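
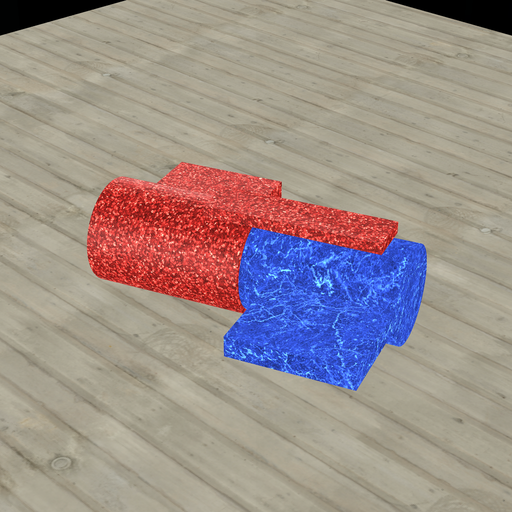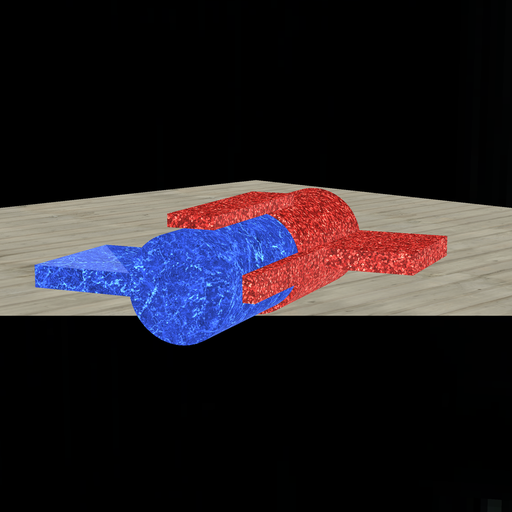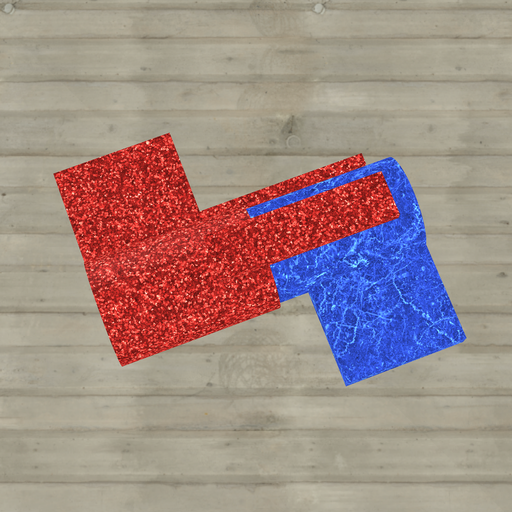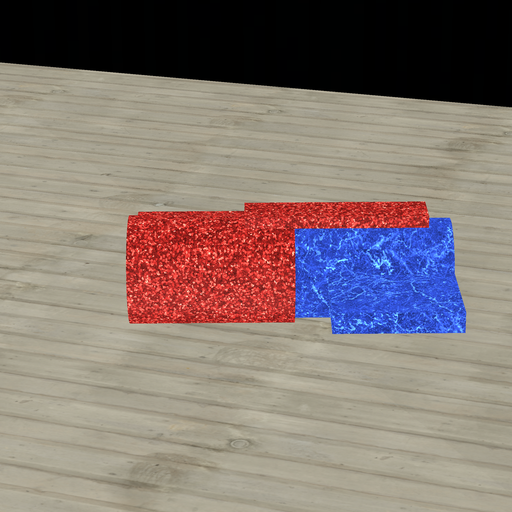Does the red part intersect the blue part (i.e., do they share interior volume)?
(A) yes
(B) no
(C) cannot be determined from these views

(A) yes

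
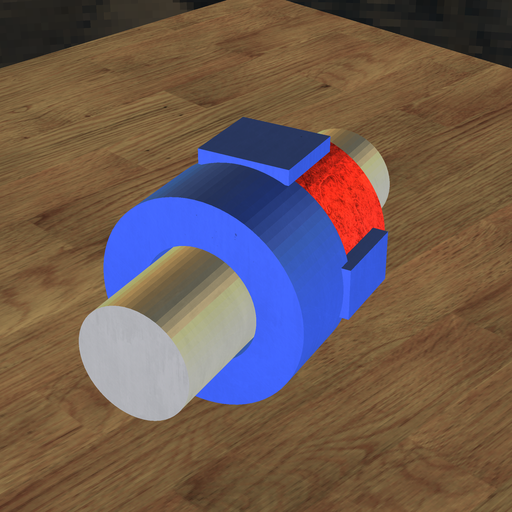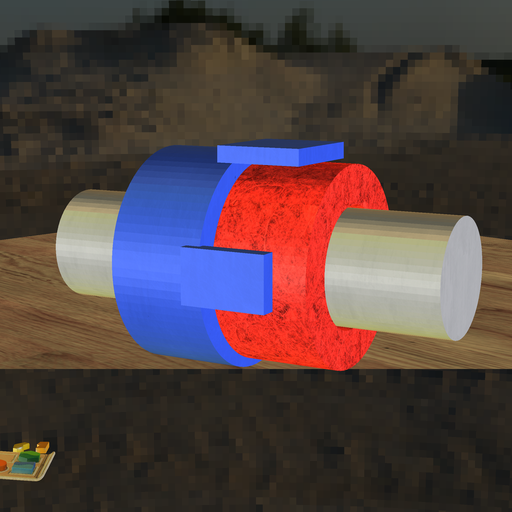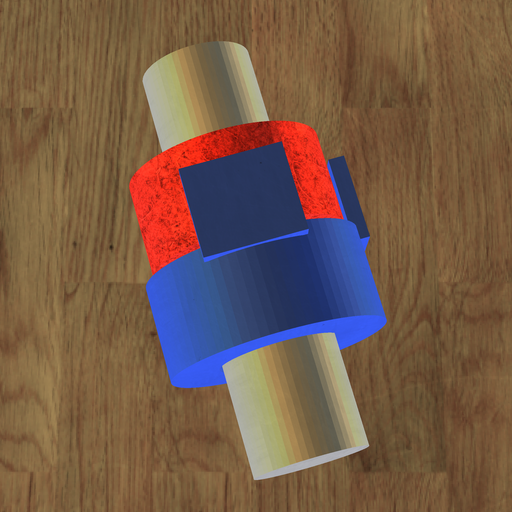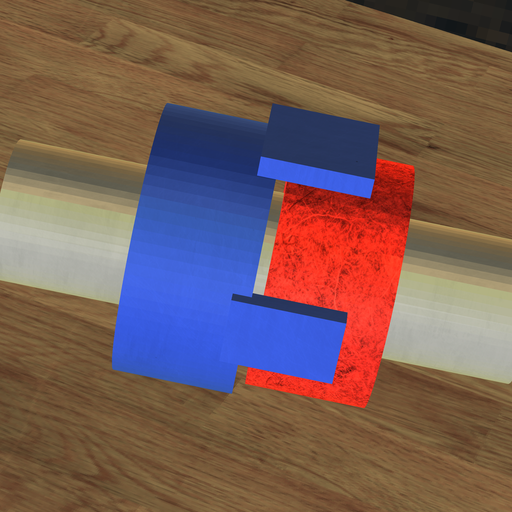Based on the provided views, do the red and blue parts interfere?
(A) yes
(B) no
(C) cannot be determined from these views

(B) no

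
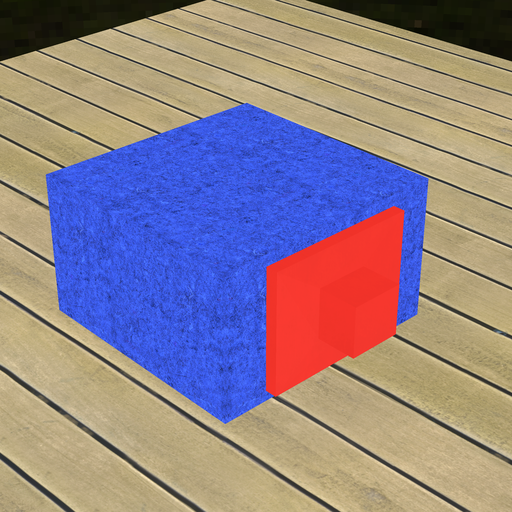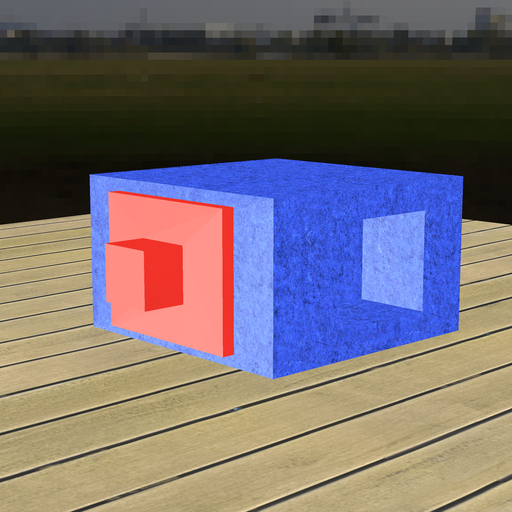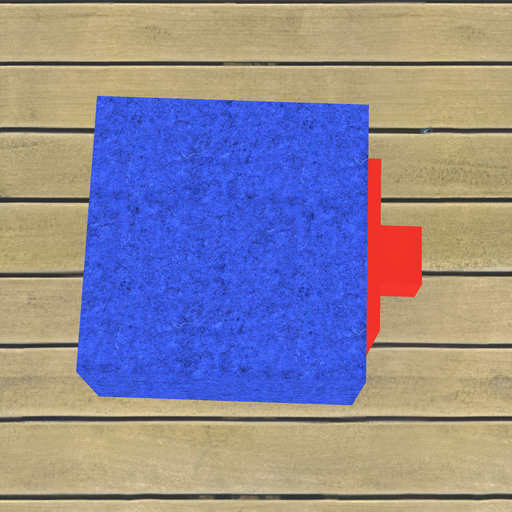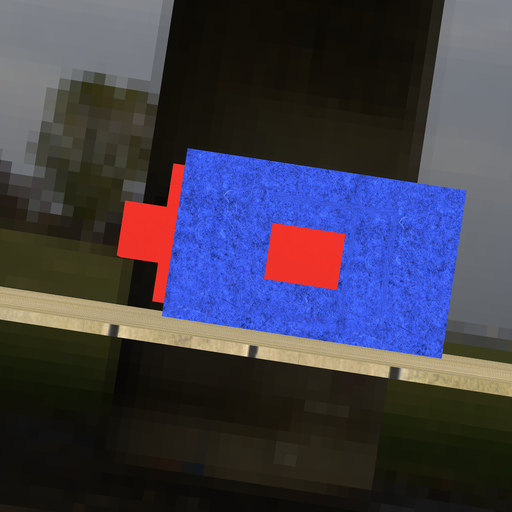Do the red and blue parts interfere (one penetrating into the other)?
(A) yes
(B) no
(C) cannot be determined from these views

(B) no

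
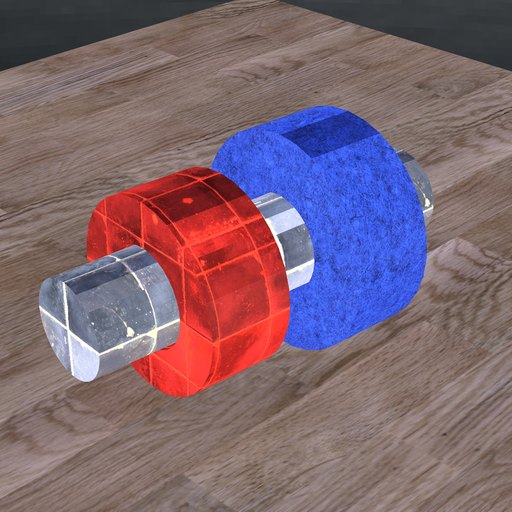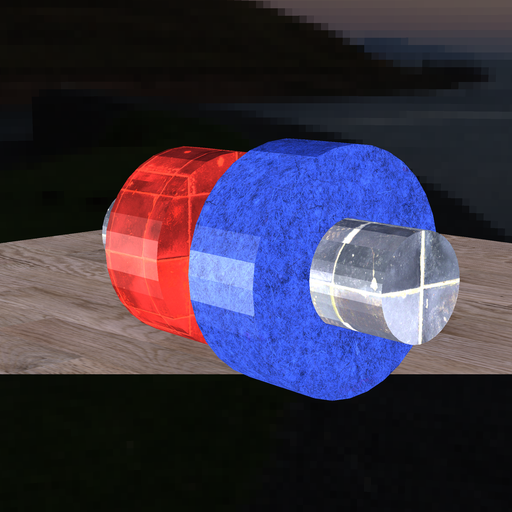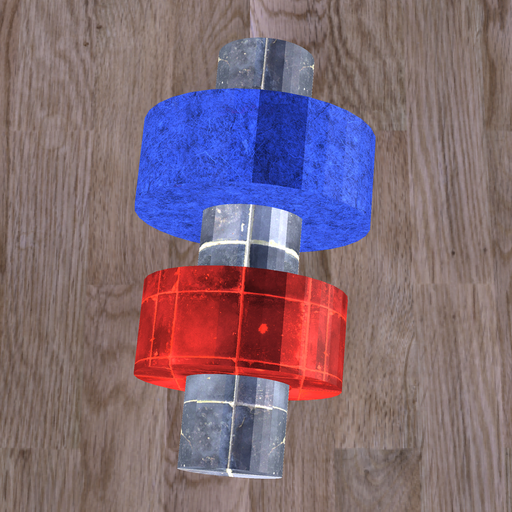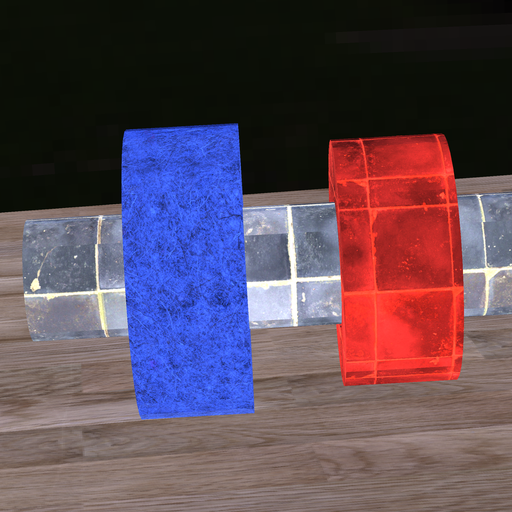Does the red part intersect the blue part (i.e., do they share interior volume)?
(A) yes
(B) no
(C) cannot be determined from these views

(B) no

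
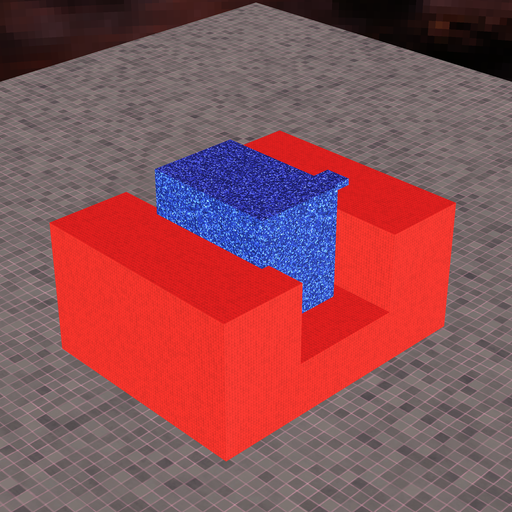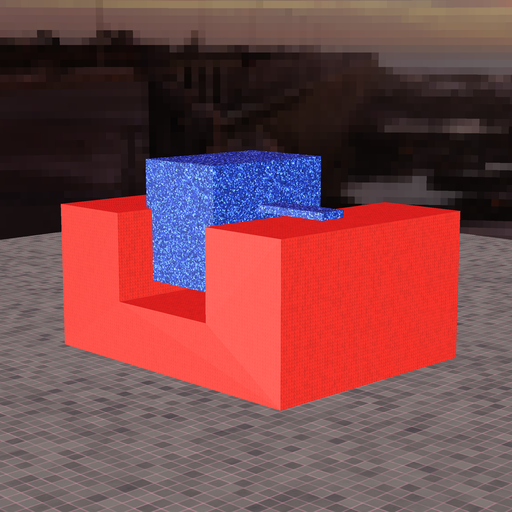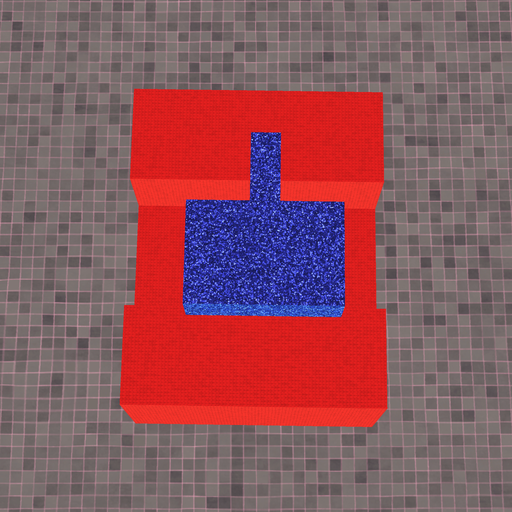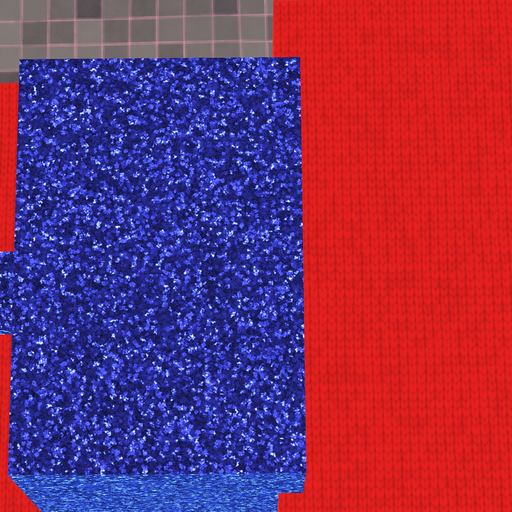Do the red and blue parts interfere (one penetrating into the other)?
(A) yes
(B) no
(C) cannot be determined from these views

(A) yes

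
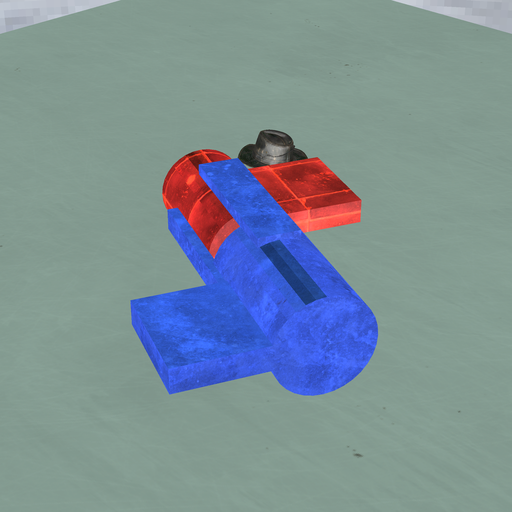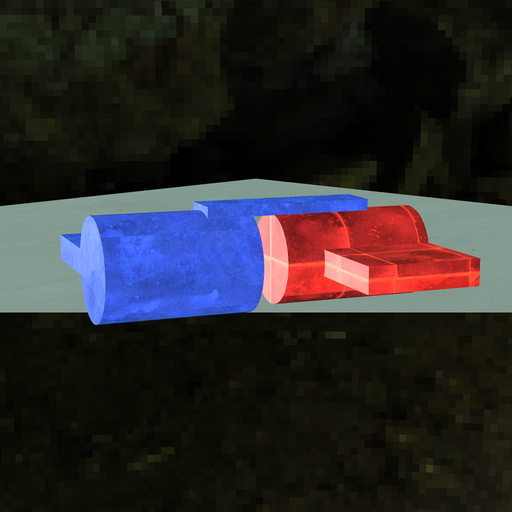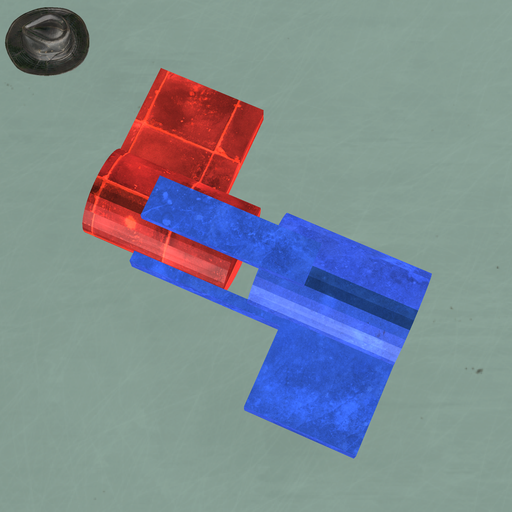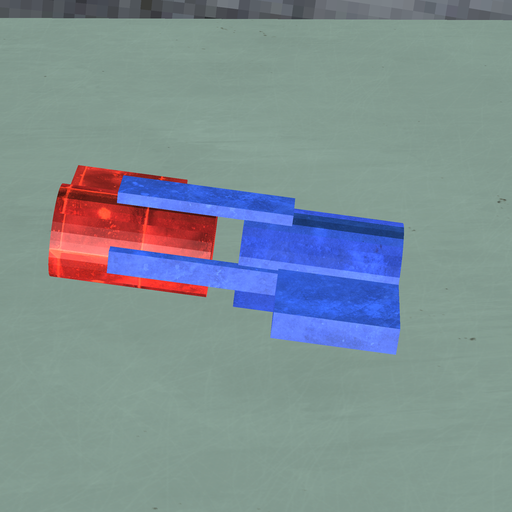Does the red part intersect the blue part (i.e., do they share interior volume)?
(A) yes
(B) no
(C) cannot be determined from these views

(B) no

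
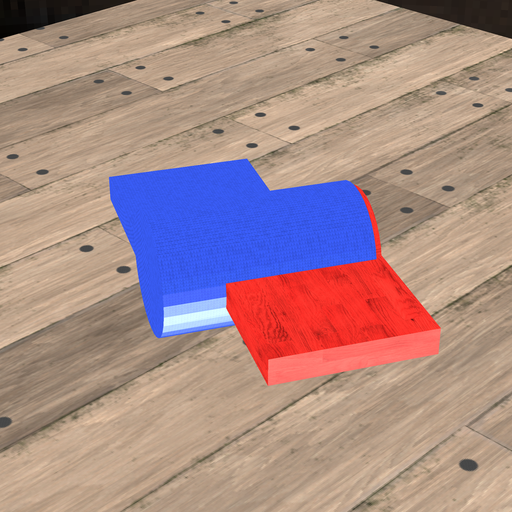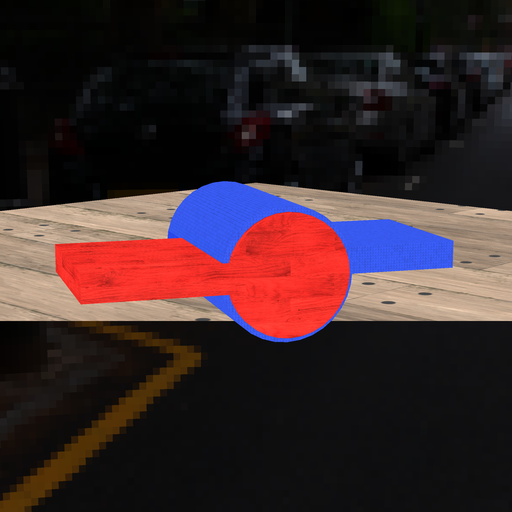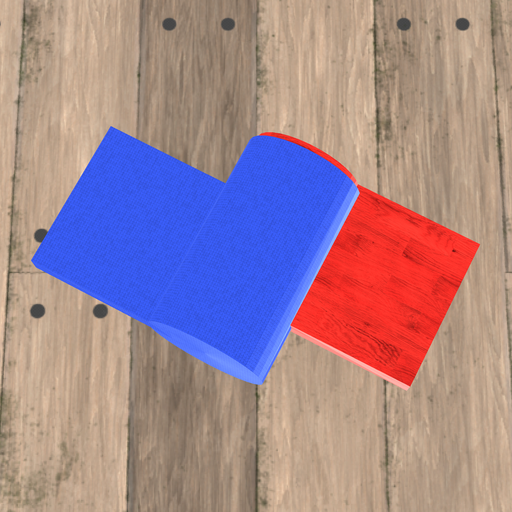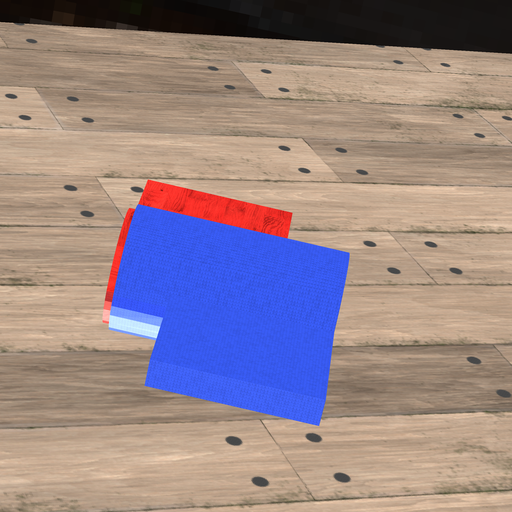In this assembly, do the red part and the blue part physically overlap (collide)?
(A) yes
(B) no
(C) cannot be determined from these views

(A) yes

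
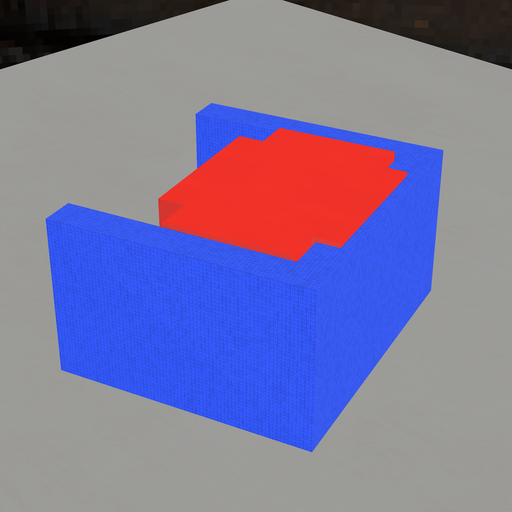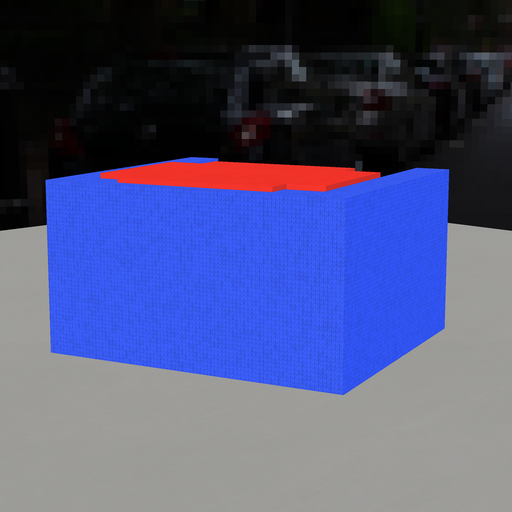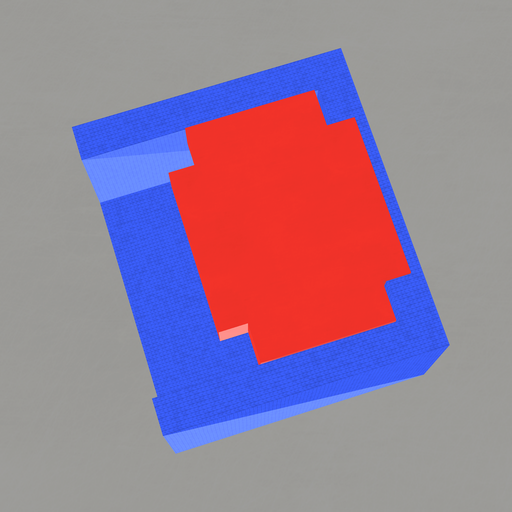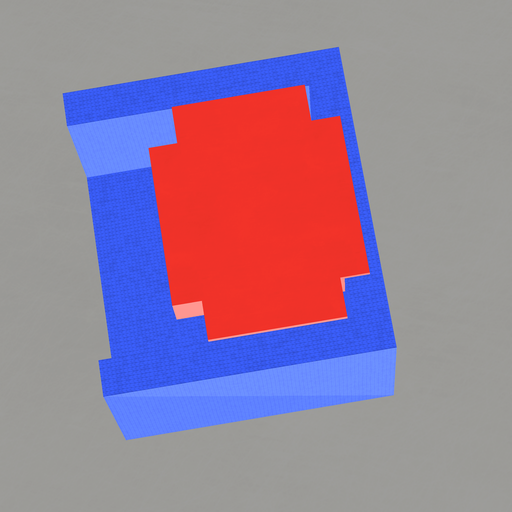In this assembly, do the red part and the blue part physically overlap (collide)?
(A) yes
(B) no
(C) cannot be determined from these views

(A) yes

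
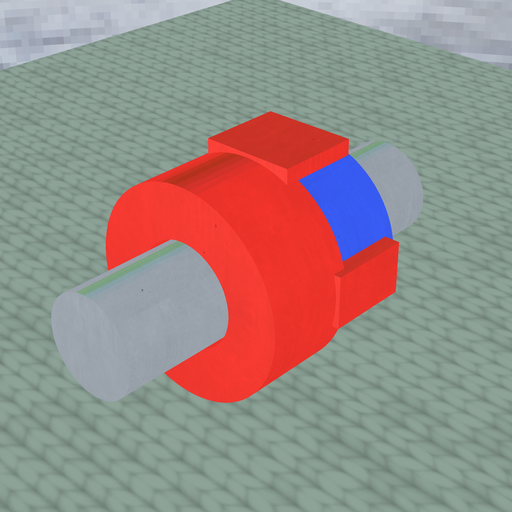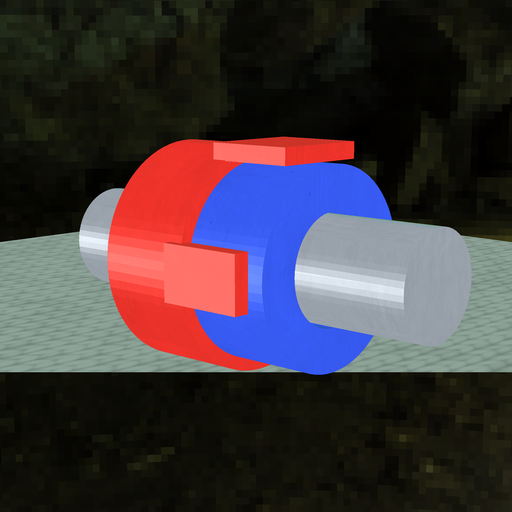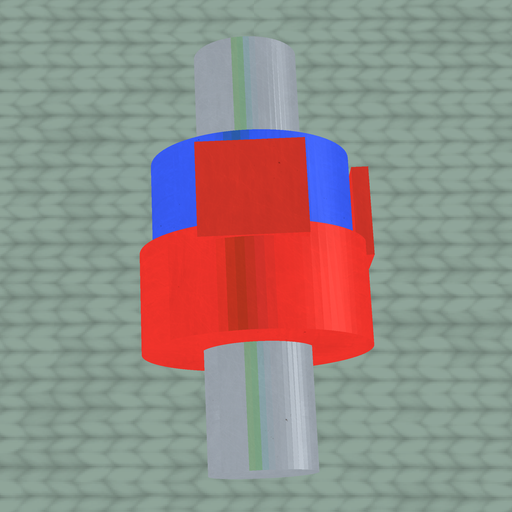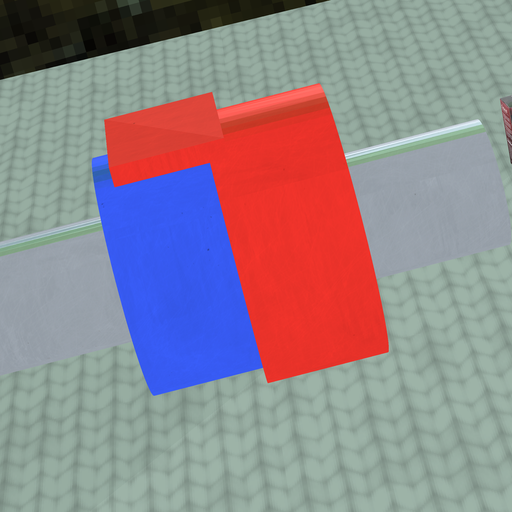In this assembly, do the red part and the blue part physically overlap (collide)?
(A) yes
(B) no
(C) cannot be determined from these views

(A) yes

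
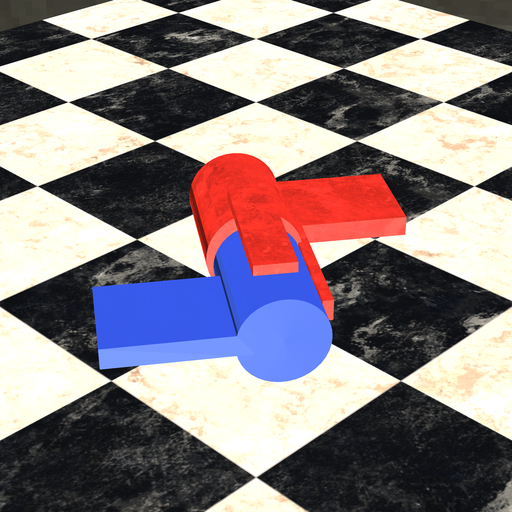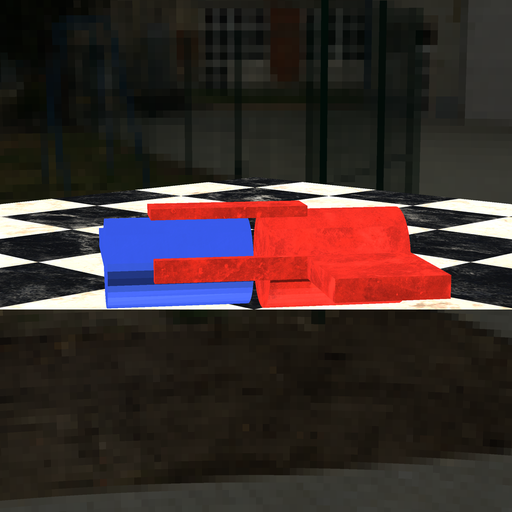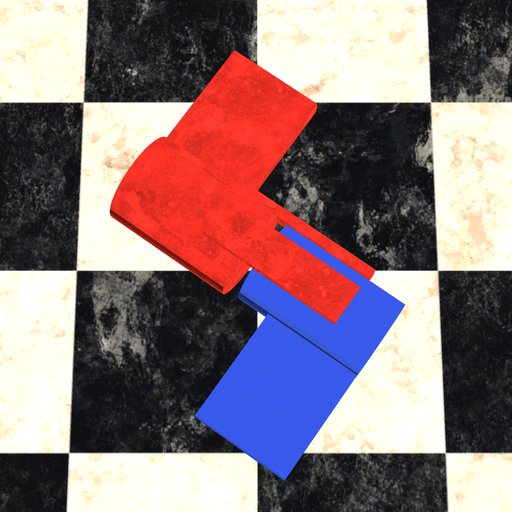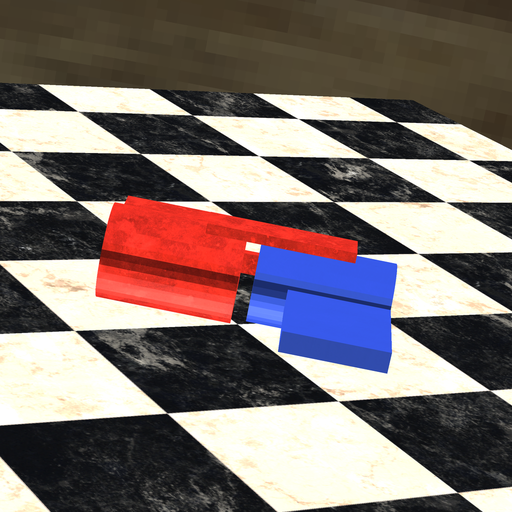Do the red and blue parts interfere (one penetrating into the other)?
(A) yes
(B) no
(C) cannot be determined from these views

(B) no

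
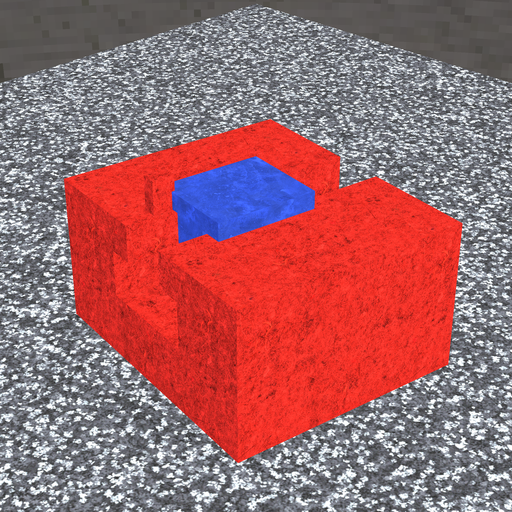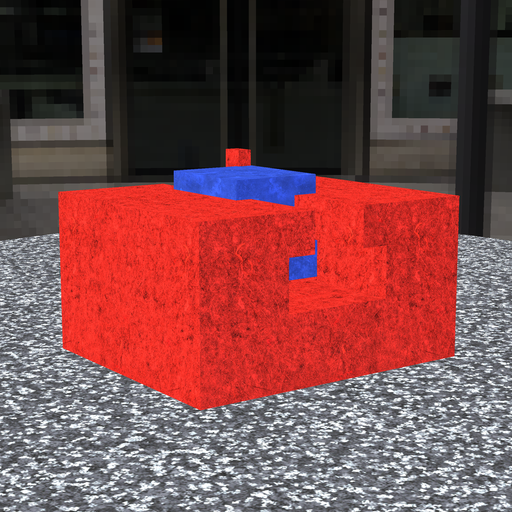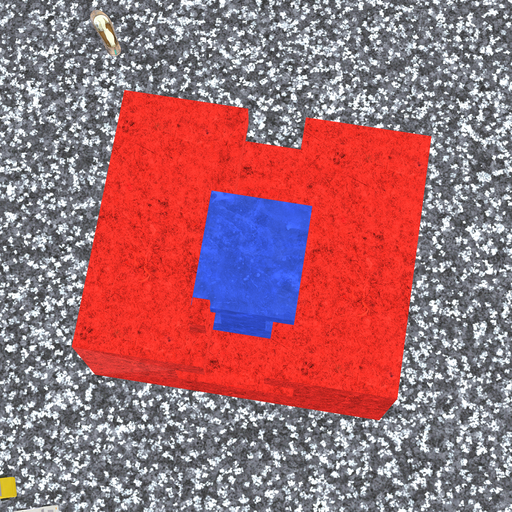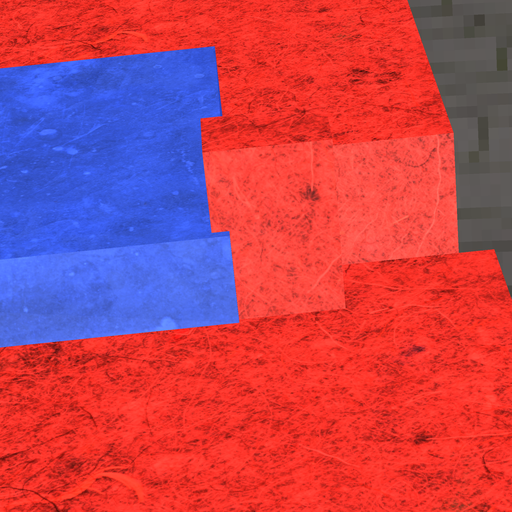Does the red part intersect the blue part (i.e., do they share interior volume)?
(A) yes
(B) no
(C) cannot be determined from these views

(A) yes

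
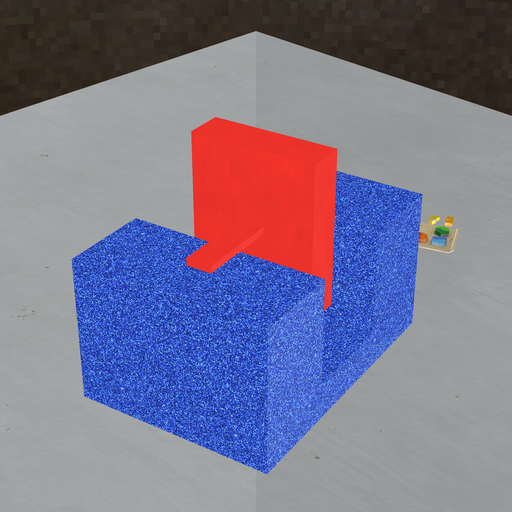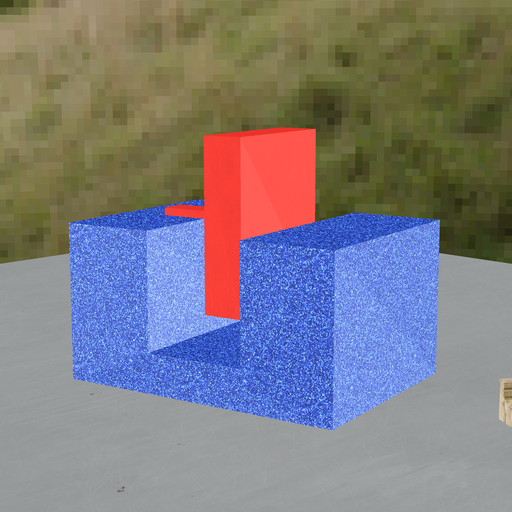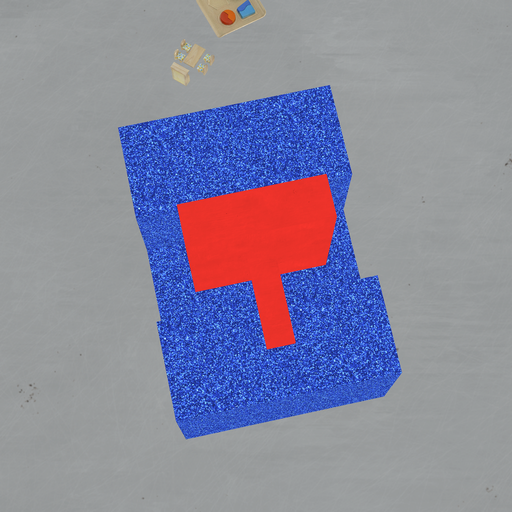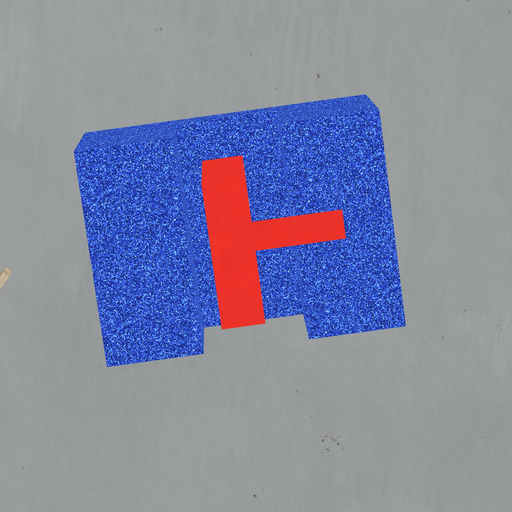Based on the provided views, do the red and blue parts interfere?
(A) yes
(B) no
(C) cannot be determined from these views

(B) no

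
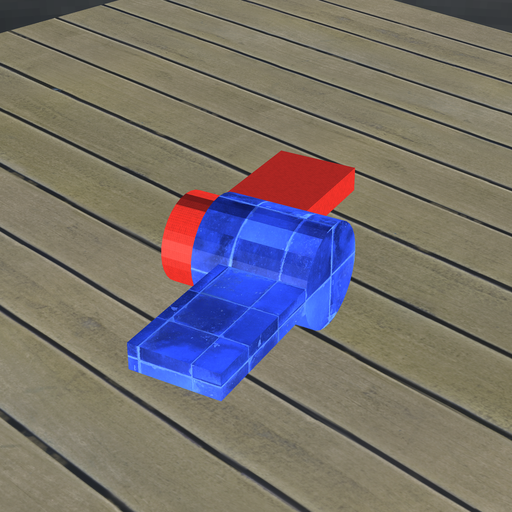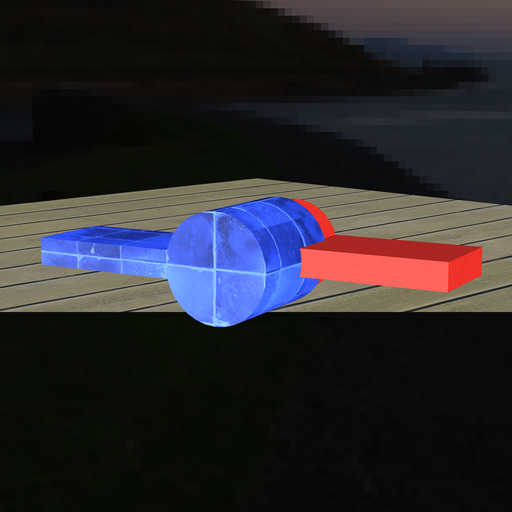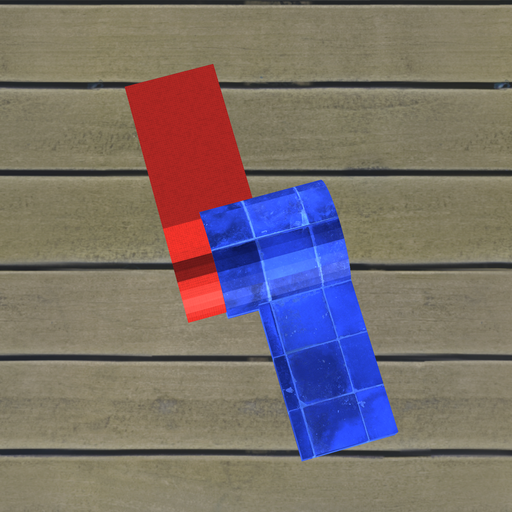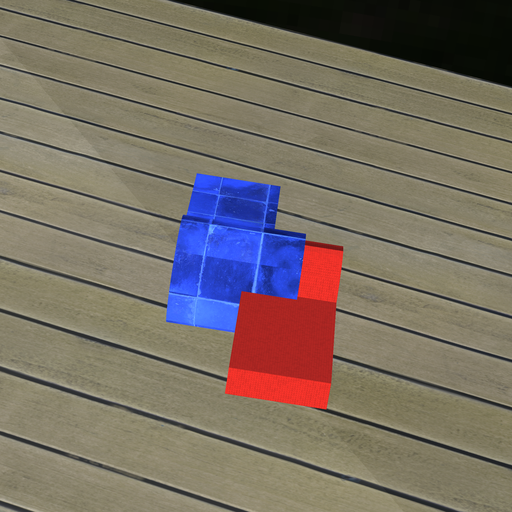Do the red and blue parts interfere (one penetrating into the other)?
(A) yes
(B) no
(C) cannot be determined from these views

(A) yes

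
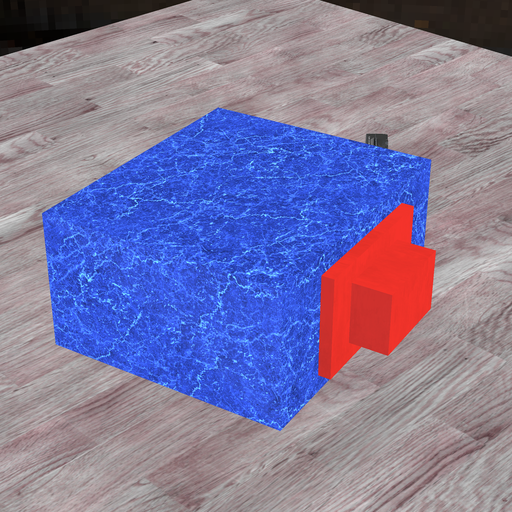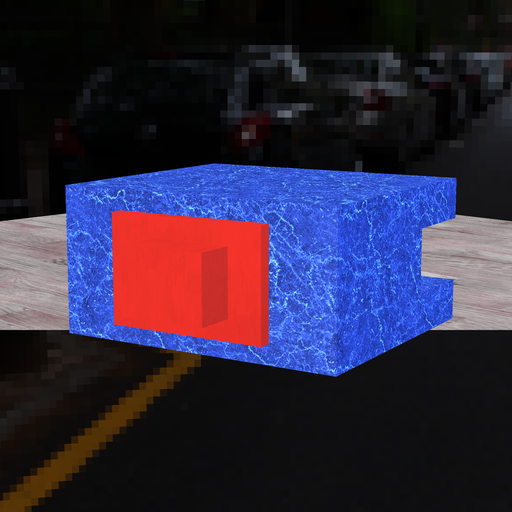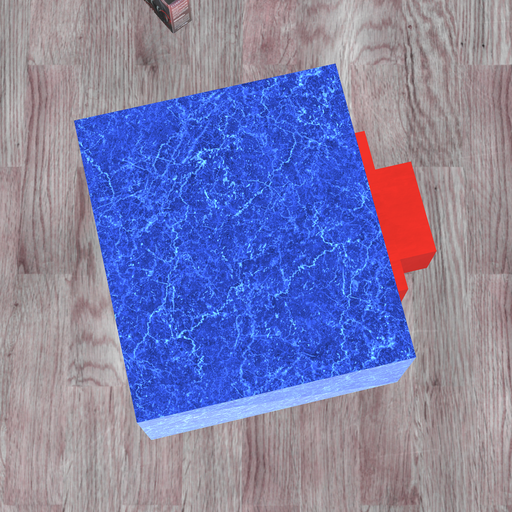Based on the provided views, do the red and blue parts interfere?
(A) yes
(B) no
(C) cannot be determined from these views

(C) cannot be determined from these views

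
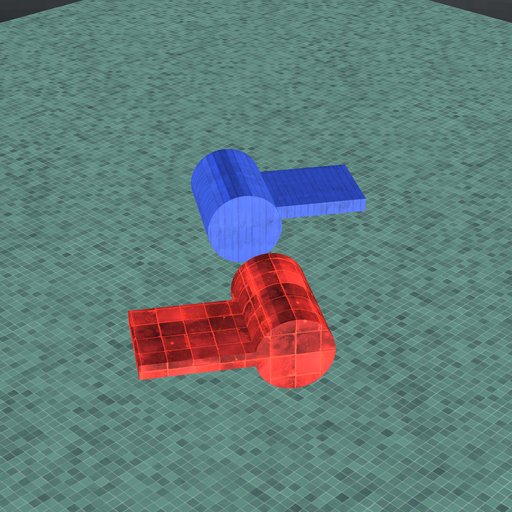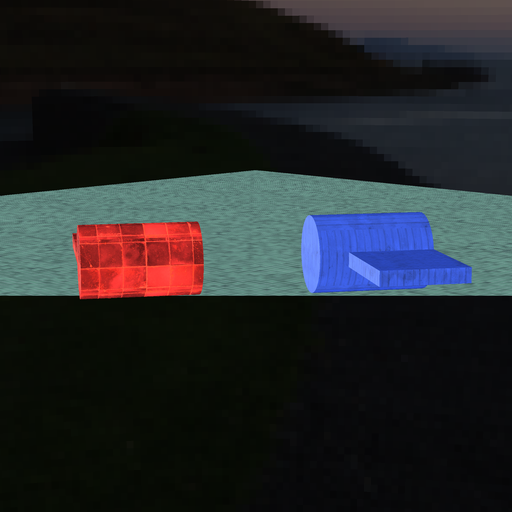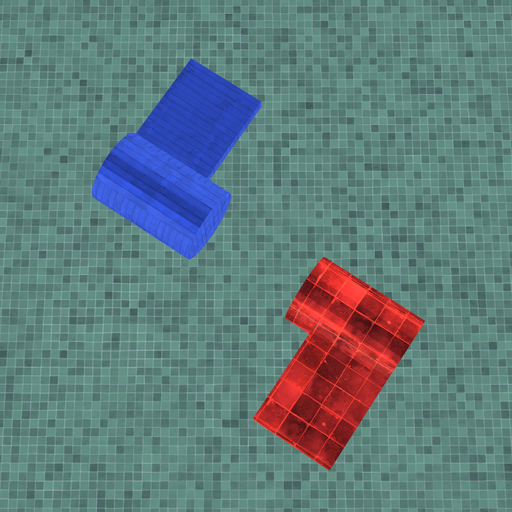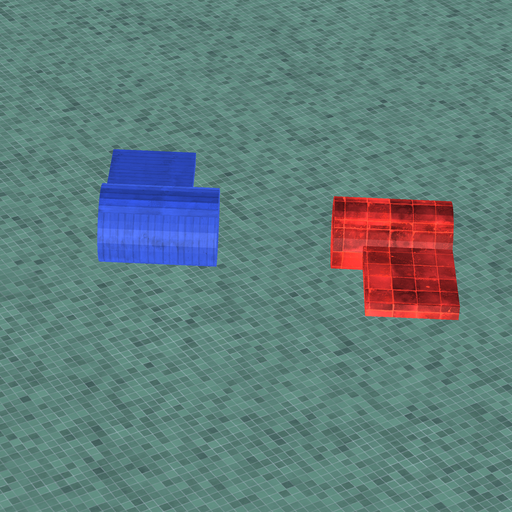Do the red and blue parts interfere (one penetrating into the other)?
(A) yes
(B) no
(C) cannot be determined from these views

(B) no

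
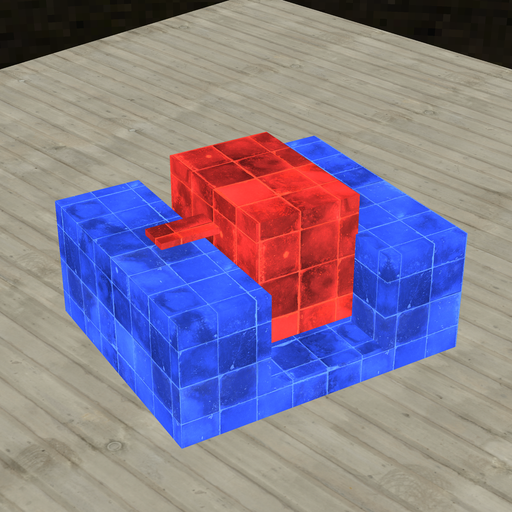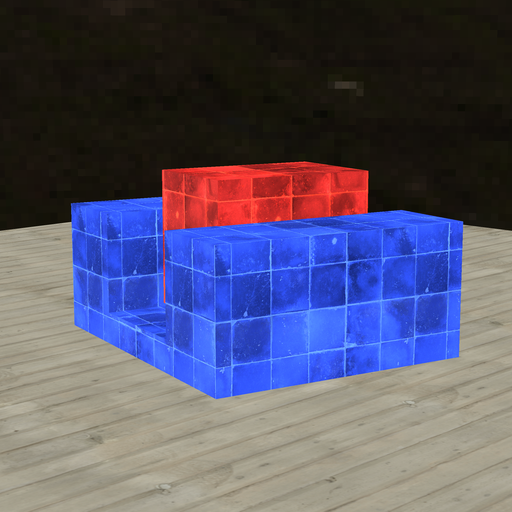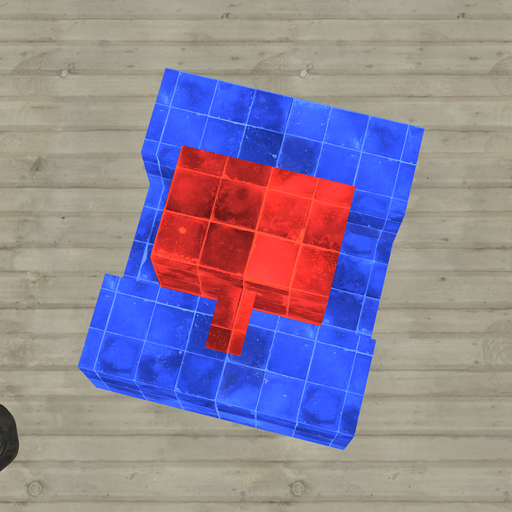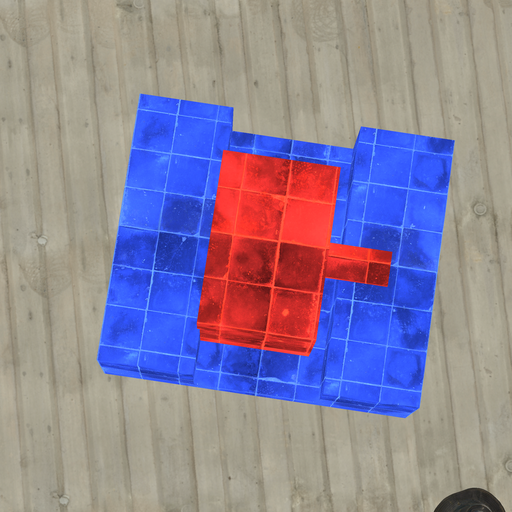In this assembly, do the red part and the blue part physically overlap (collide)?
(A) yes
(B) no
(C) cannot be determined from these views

(A) yes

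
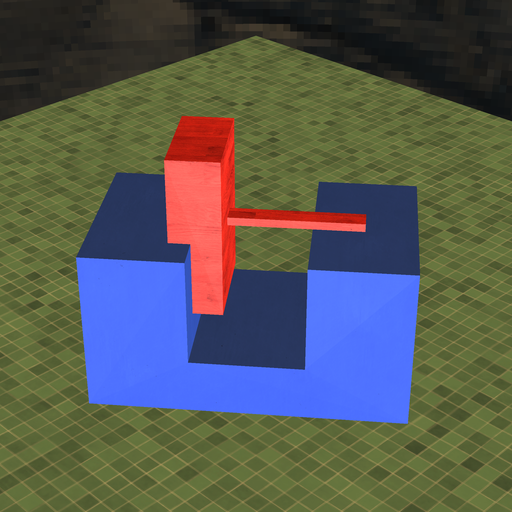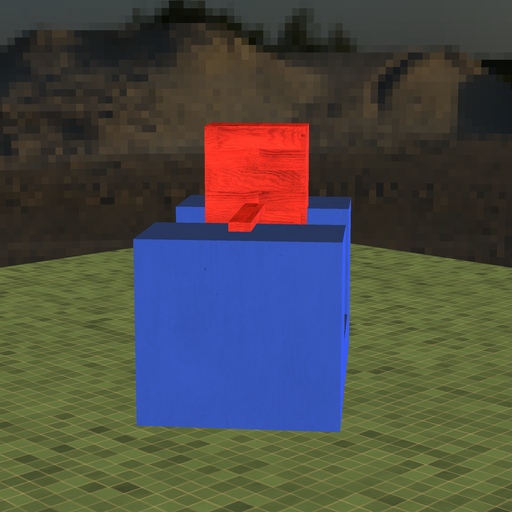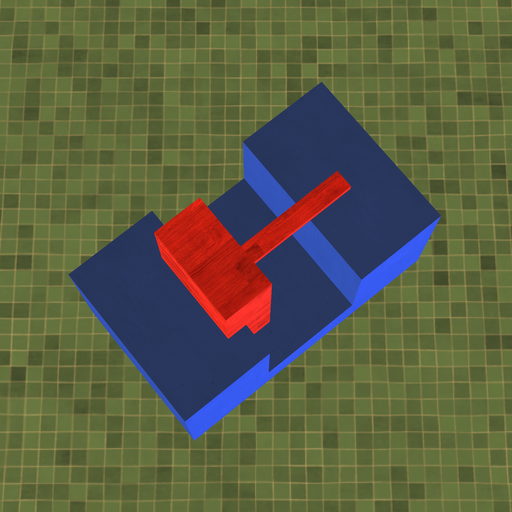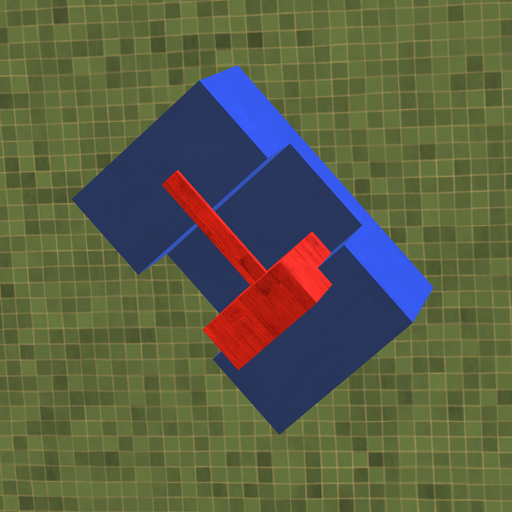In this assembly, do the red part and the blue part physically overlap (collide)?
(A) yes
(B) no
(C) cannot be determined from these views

(A) yes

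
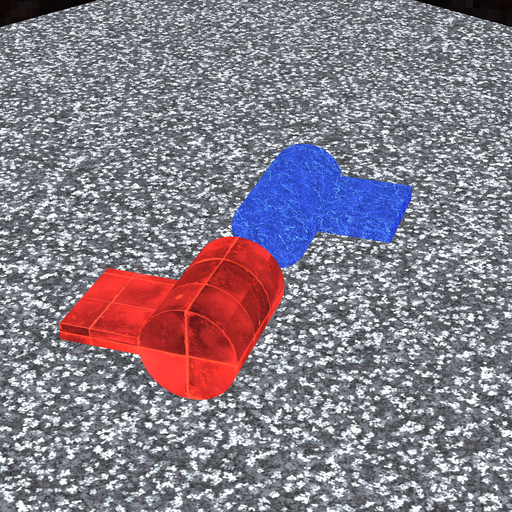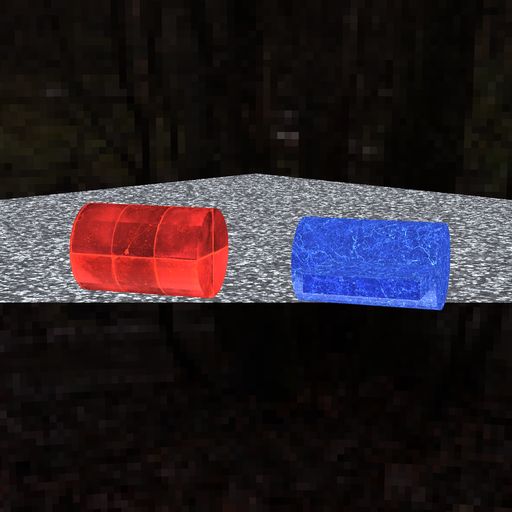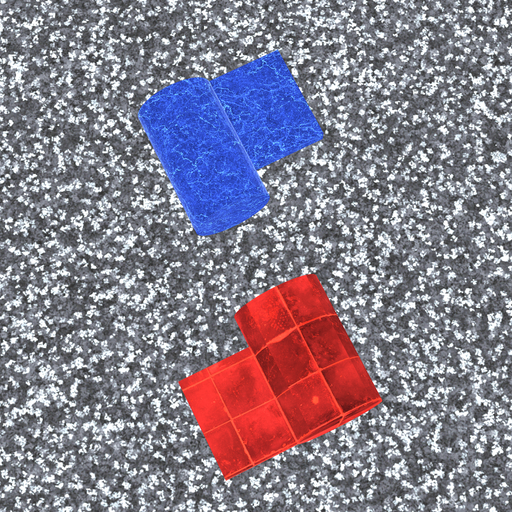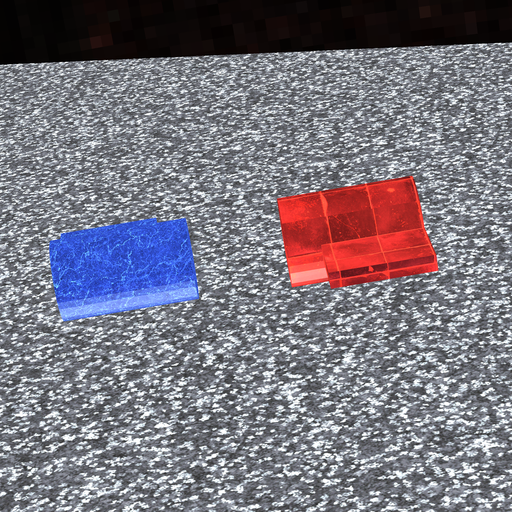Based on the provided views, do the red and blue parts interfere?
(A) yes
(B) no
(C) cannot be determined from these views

(B) no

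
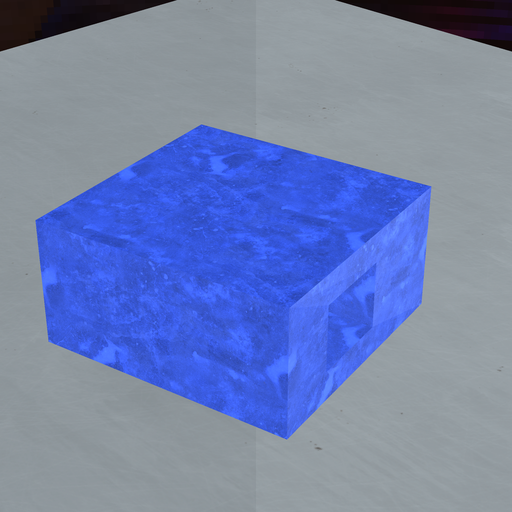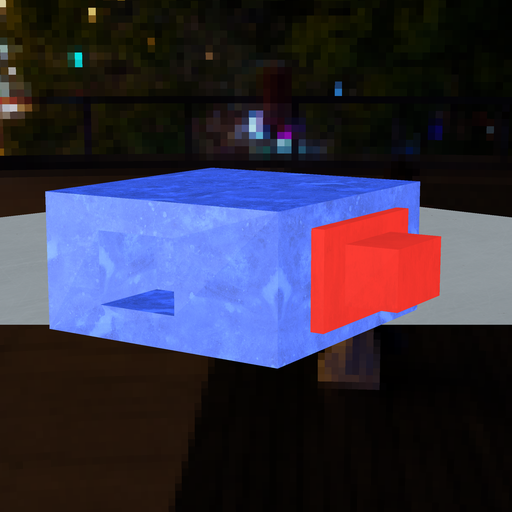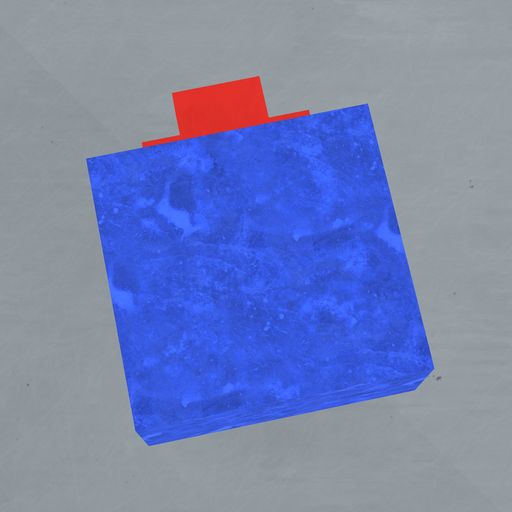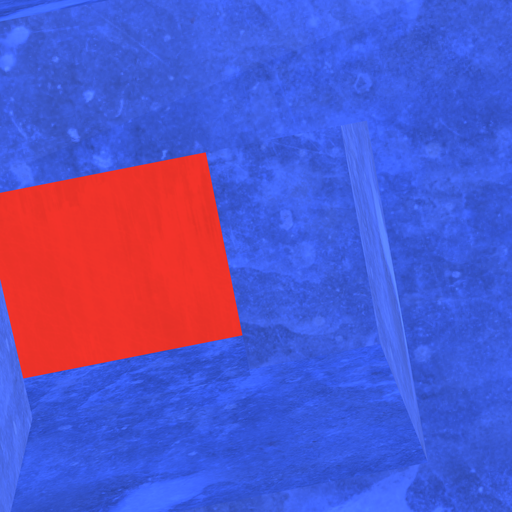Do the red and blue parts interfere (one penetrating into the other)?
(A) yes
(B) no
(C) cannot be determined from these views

(A) yes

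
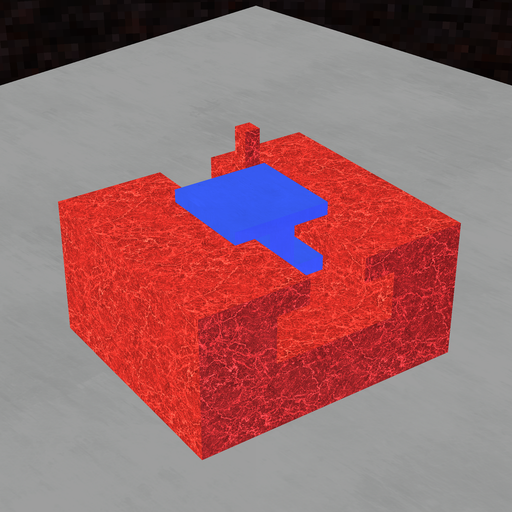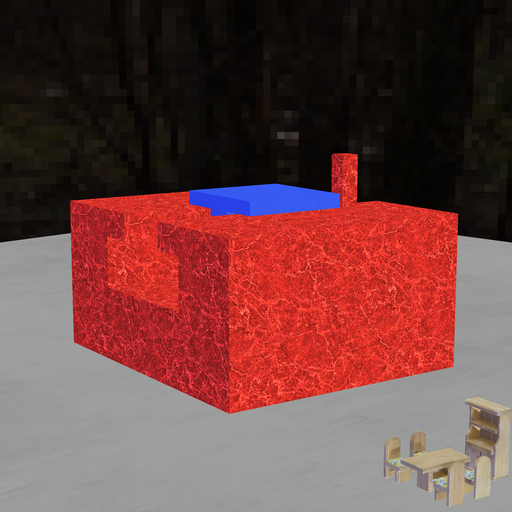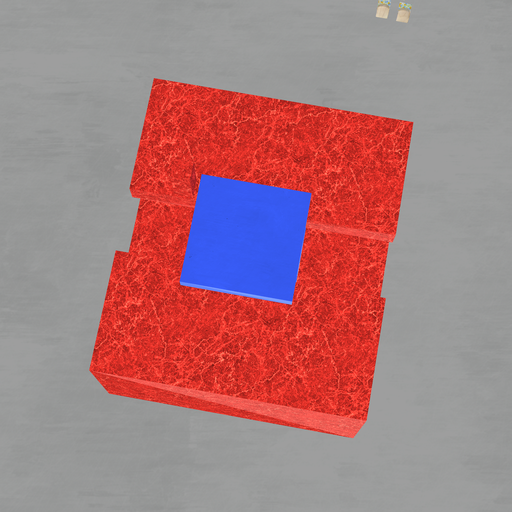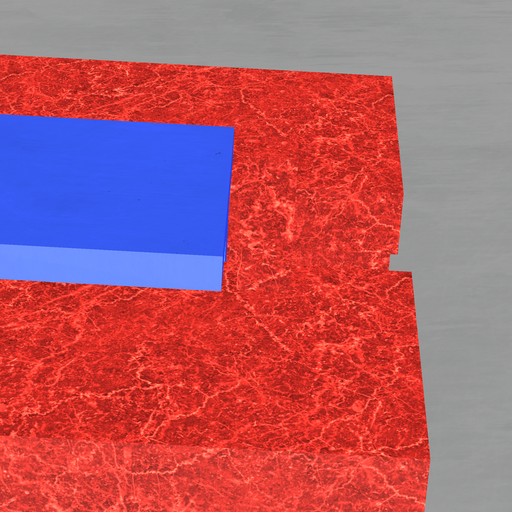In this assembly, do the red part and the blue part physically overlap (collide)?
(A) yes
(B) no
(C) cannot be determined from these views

(B) no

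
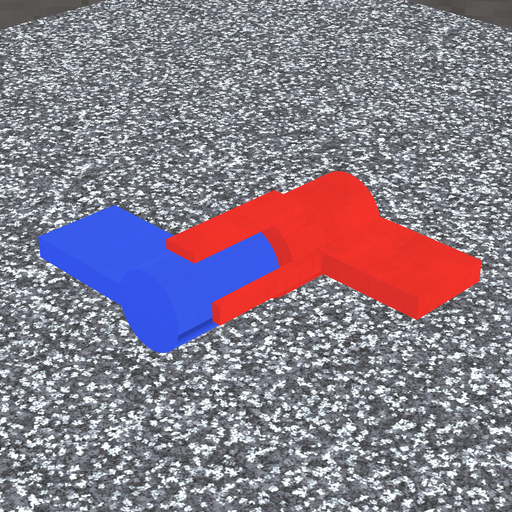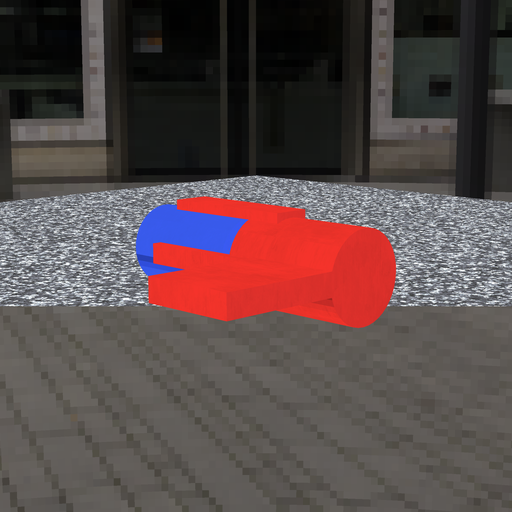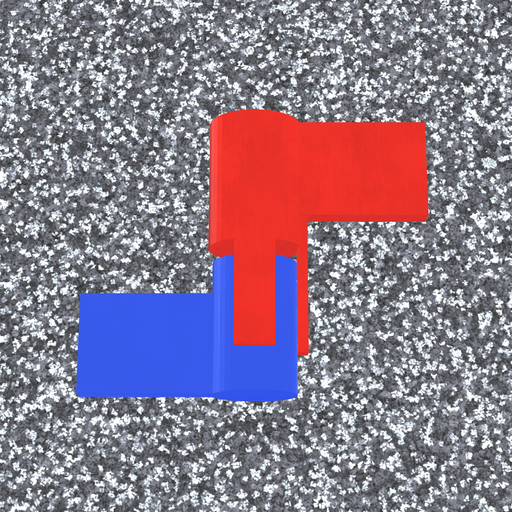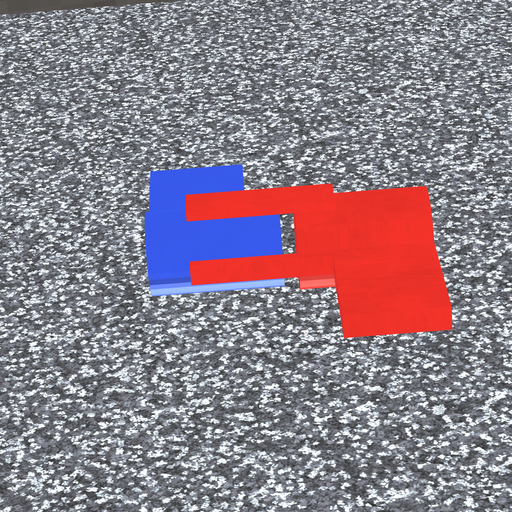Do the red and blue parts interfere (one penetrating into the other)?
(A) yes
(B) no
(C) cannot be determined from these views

(B) no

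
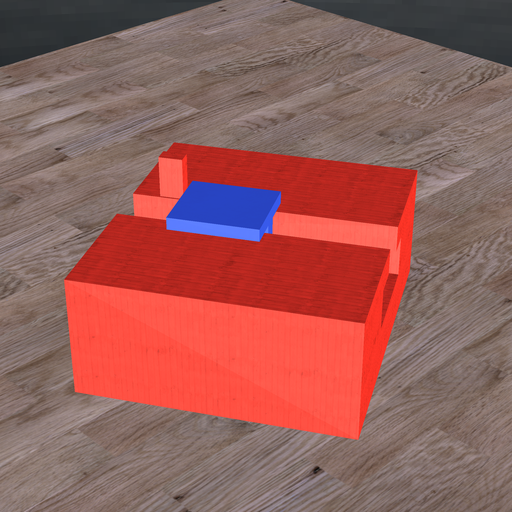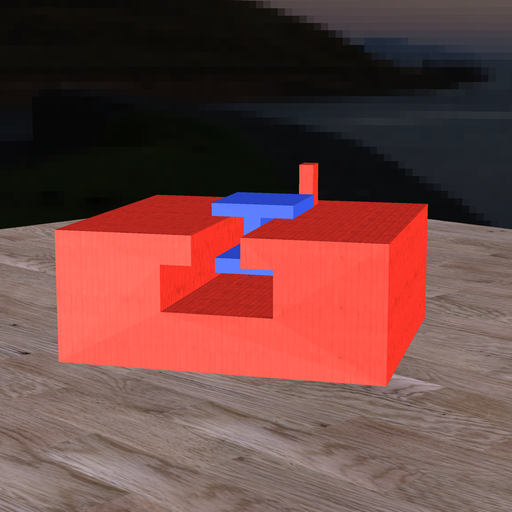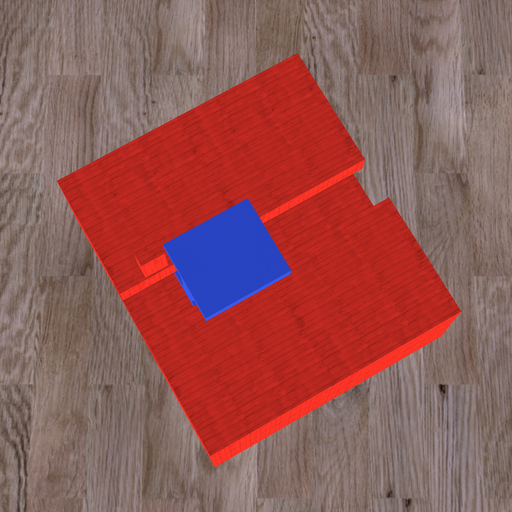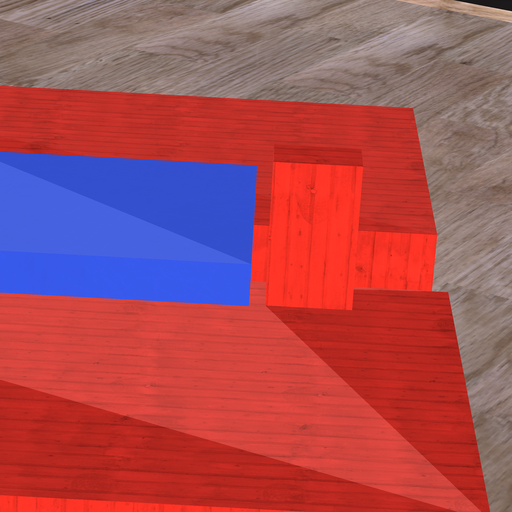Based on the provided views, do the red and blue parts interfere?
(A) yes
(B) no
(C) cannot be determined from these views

(B) no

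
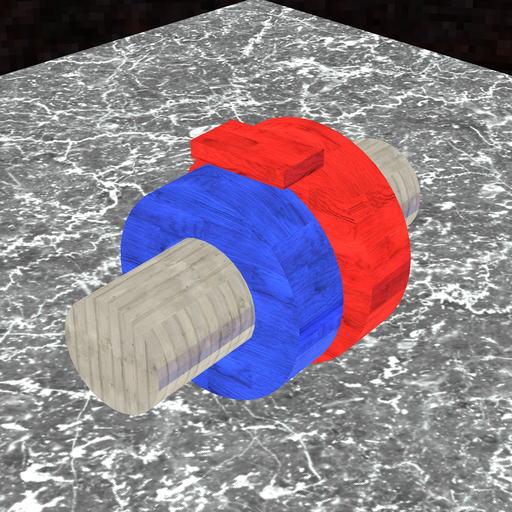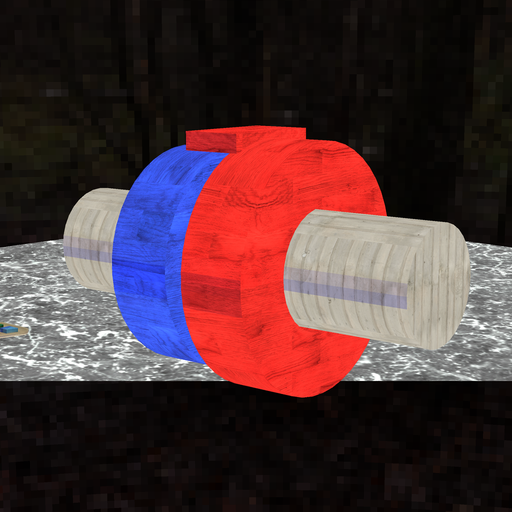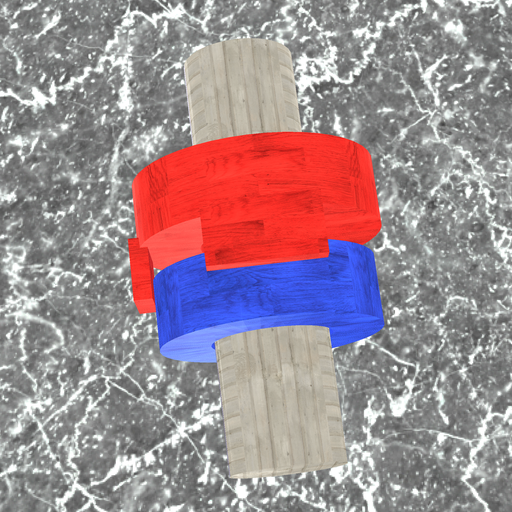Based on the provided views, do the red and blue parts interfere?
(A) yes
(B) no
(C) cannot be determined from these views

(B) no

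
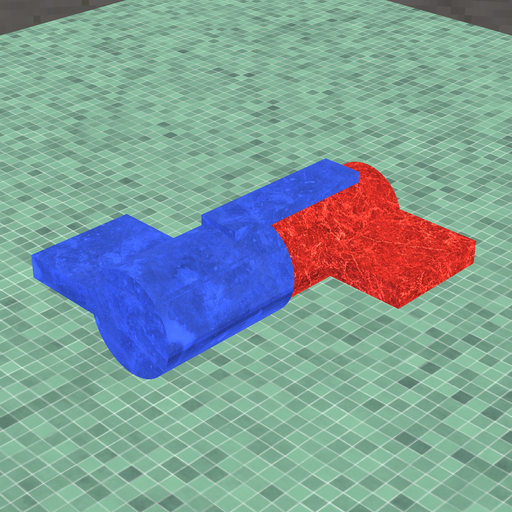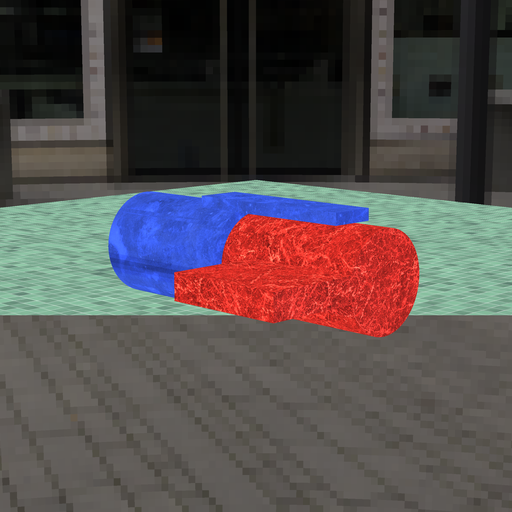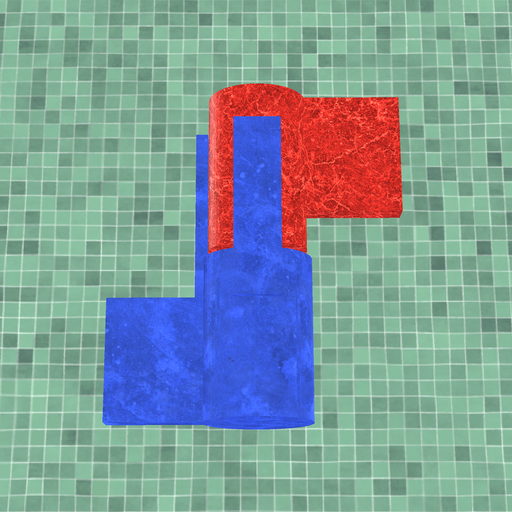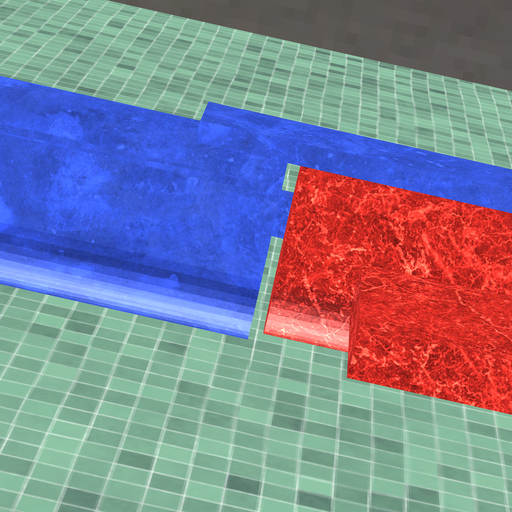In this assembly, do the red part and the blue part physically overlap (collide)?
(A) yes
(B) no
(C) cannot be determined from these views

(B) no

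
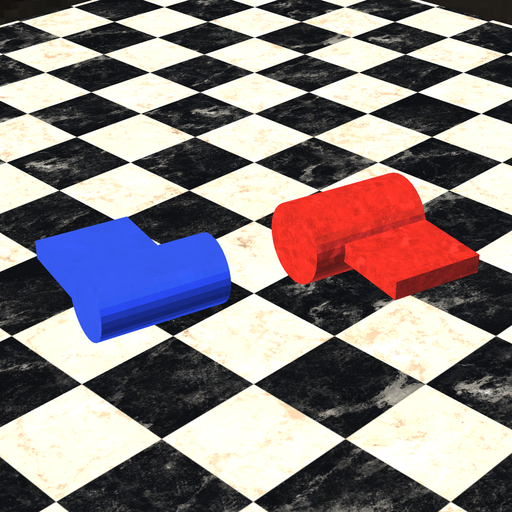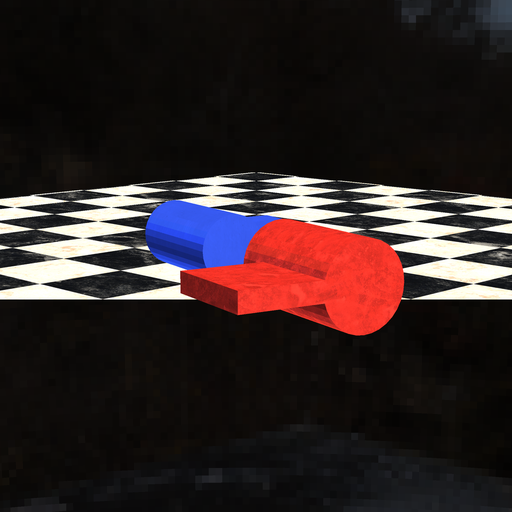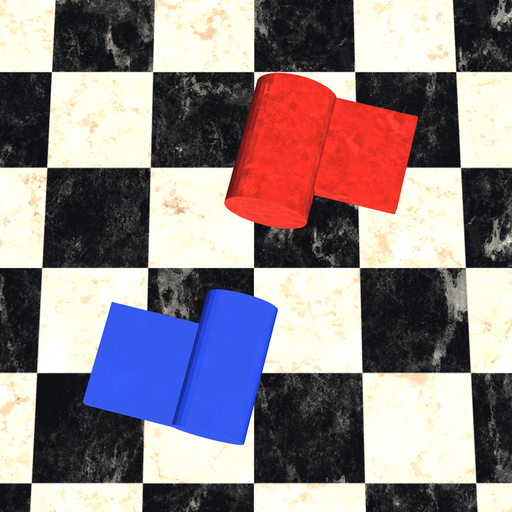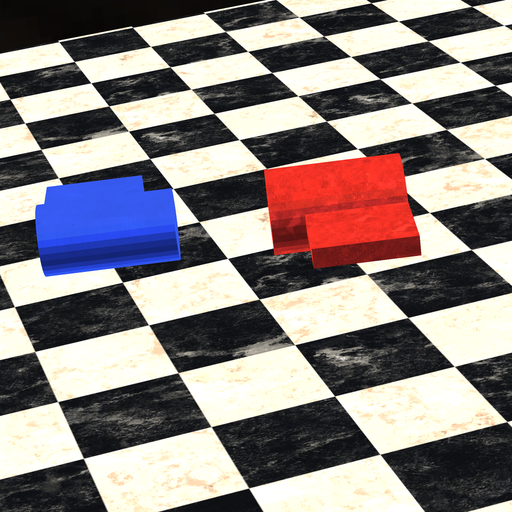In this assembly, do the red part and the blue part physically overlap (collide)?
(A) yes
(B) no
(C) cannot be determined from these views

(B) no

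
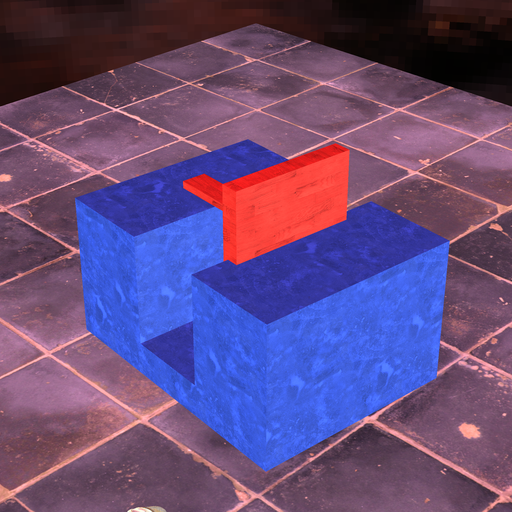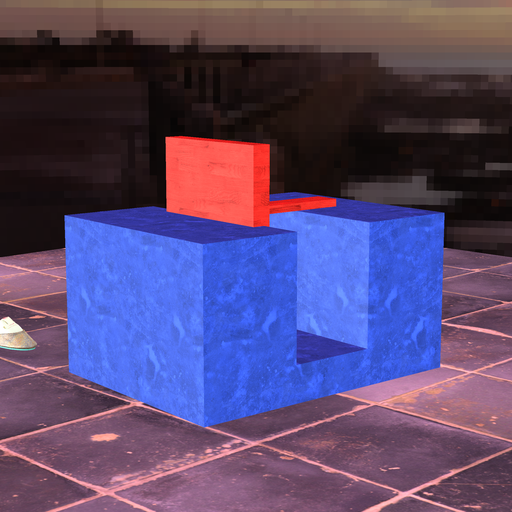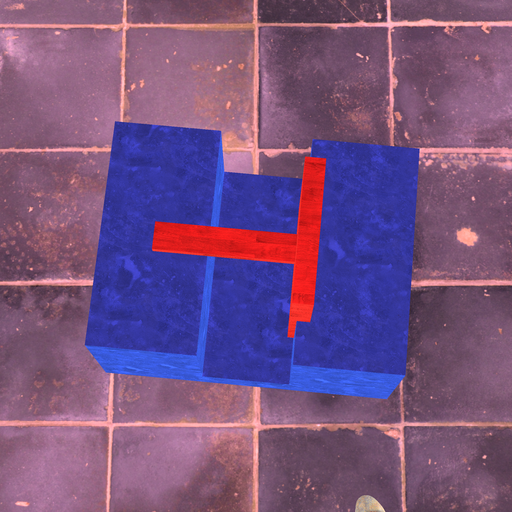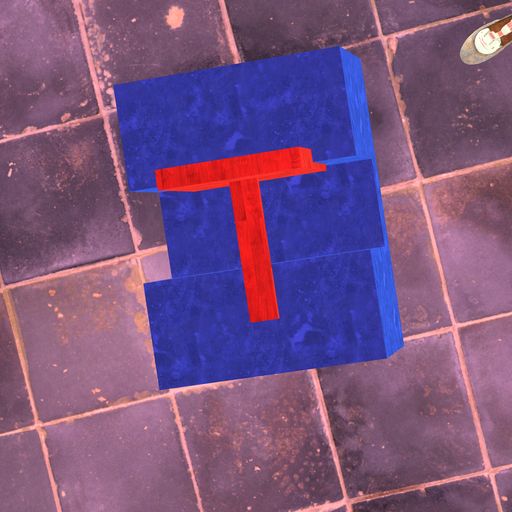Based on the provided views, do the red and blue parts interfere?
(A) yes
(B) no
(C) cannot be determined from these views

(A) yes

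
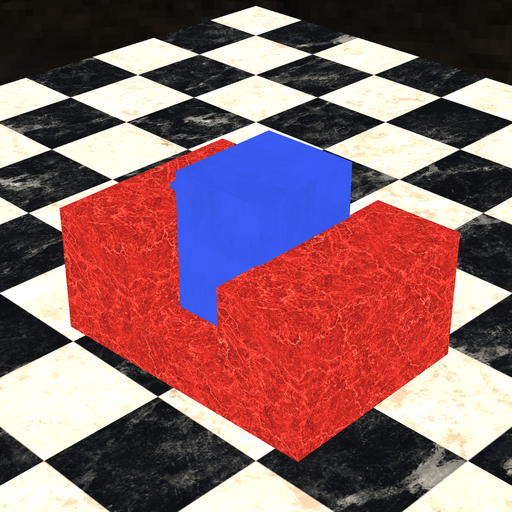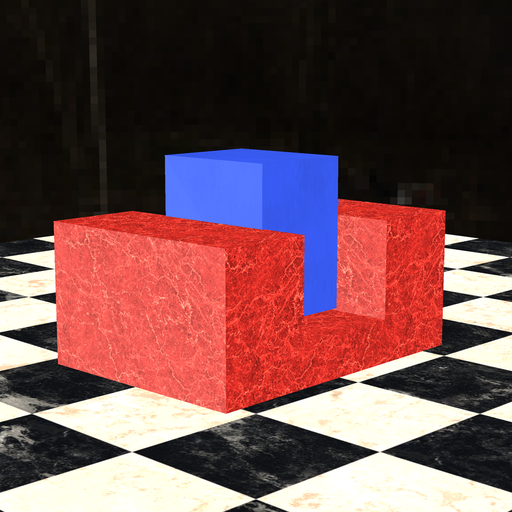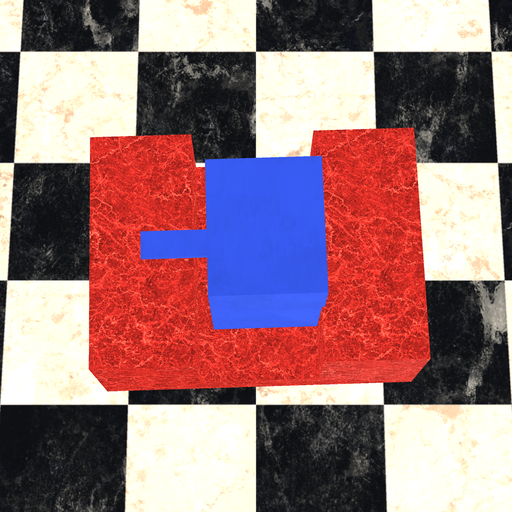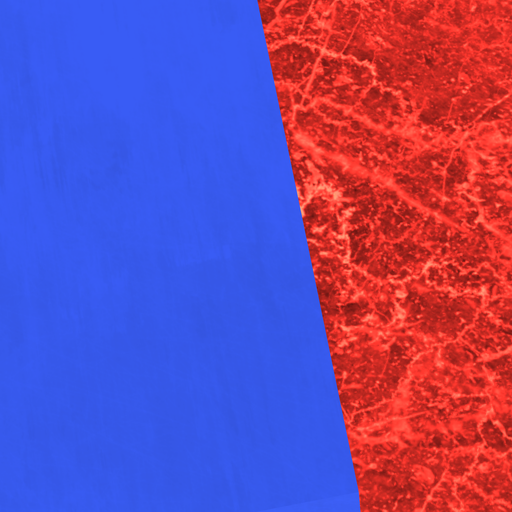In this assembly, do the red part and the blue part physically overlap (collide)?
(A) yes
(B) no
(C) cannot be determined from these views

(A) yes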